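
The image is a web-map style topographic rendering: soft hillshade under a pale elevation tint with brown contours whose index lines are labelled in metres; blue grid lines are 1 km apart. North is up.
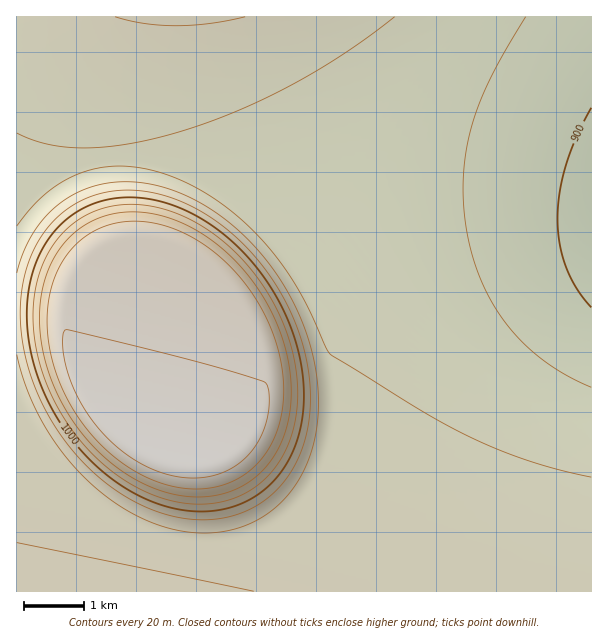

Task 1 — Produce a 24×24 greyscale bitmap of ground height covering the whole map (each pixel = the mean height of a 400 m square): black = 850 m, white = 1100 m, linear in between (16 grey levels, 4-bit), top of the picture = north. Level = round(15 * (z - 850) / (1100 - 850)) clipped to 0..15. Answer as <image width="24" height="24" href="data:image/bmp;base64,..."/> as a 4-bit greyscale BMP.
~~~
<image width="24" height="24" href="data:image/bmp;base64,Qk2WAQAAAAAAAHYAAAAoAAAAGAAAABgAAAABAAQAAAAAACABAAATCwAAEwsAABAAAAAAAAAAAAAAABEREQAiIiIAMzMzAERERABVVVUAZmZmAHd3dwCIiIgAmZmZAKqqqgC7u7sAzMzMAN3d3QDu7u4A////AHd3d3d3d2ZmZmZmZnd3d3ZmZmZmZmZmZnd2Znd3ZmZmZmZmZmZmeJqYdmZmZmZmZmZnrN3bl2ZmZmZmZWZ63u7uyWZmZmZVVWet7u7u2nZmZlVVVWne7u7u63ZmVVVVVXvu7u7u63ZVVVVVRIzu7u7u63VVVVVURJ3u7u7u2mVVVVVERJ3u7u7uyFVVVVREQ53u7u7tplVVVUREM4ze7t3bdVVVVUREM3rN3d24VVVVVERDM2iszLp2VVVVVERDM1Z4mYZVVVVVVERDM1VWZlVVVVVVVERDM1VVVVVVVVVVVEREM1VWZVVVVVVVVEREM2ZmZmZlVVVVVUREM2ZmZmZmZVVVVUREQ2ZmZmZmZmVVVVRERGZmZ3dmZmZlVVRERA=="/>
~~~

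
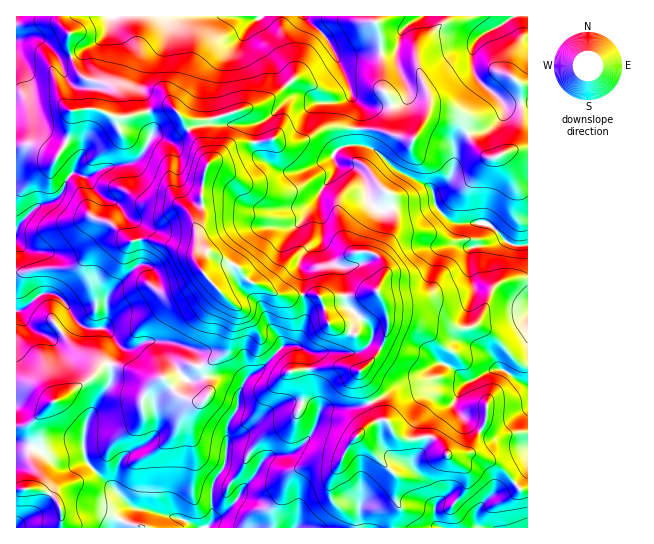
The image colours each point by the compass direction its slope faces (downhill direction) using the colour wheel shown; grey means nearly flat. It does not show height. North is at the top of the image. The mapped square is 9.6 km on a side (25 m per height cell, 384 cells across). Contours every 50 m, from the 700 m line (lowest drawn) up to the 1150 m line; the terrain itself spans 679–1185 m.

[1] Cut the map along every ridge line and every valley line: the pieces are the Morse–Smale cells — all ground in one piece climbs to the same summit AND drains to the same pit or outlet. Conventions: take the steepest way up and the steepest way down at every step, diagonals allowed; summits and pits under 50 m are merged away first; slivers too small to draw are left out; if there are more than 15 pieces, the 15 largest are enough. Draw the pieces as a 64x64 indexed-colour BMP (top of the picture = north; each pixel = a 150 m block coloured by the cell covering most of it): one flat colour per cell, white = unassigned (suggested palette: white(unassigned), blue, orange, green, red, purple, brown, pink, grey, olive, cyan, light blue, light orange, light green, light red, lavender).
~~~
<image width="64" height="64" href="data:image/bmp;base64,Qk12CAAAAAAAAHYAAAAoAAAAQAAAAEAAAAABAAQAAAAAAAAIAAATCwAAEwsAABAAAAAAAAAA////ALR3HwAOf/8ALKAsACgn1gC9Z5QAS1aMAMJ34wB/f38AIr28AM++FwDox64AeLv/AIrfmACWmP8A1bDFAO7u7iIiIiIiIiIiImZmZmZmZmZmZmZmaIiIiIiIzMzM7u7uIiIiIiIiIiIiImZmZmZmZmZmZmZoiIiIiIjMzMzu7u4iIiIiIiIiIiIiJmZmZmZmZmZmZmaIiIiIiMzMzO7u4iIiIiIiIiIiIiIiZmZmZmZmZmZmZoiIiIiIjMzM7u4iIiIiIiIiIiIiIiJmZmZmZmZmZmZmiIiIiIiIjMwiIiIiIiIiIiIiIiIiIiZmZmZmZmZmZmaIiIiIiIiI/yIiIiIiIiIiIiIiIiIiImZmZmZmZmZmaIiIiIiIiIjfIiIiIiIiIiIiIiIiIiIiZmZmZmZmZmZoiIiIiIiIjd0iIiIiIiIiIiIiIiIiIiImZmZmZmZmZoiIiIiIiI3d3SIiIiIiIiIiIiIiIiIiIiIiJmZmZmZoiIiIiLu93d3dIiIiIiIiIiIiIiIiIiIiIiIiZmZmZoiIiIiLu7vd3d0iIiIiIiIiIiIiIiIiIiIiIiImZmZoiIi7u7u7u7fd3SIiIiIiIiIiIiIiIiIiIiIiIiZmZmaIi7u7u7u7d3e7MyIiIiIiIiIiIiIiIiIiIiIiImZmZmu7u7u7u3d3d7szMiIiIiIiIiIiIiIiIiIiIiIiZmZma7u7u7u3d3d3ezMzIiIiIiIiIiIiIiIiIiIiIiIiIiK7u7u7u7d3d3d3MzMzIiIiIiIiIiIiIiIiIiIiIiIiIne7u7u7t3d3d3czMzMyIiIiIiIiIiIiIiIiIiIiIiIid3e7u7u7d3d3dzMzMzMyIiIiIiIiIiIiIiIiIiIiIid3d3d7u7t3d3d3MzMzMzMiIiMzMzIiIiIiIiIiIiIiJ3d3d3e7t3d3d3czMzMzMzMzMzMzMzMiIiIiIiIiIiIid3d3d3d3d3d3cTMzMzMzMzMzMzMzMzIiIiIiIiIiIiInd3d3d3d3d3cRMzMzMzMzMzMzMzMzMyIiIiIiIiIiIiJ3d3d3d3d3cREzMzMzMzMzMzMzMzMzMiIiIiIiIiIiInd3d3d3d3cRETMzMzMzMzMzMzMzMzMyIiIiIiIiIiIid3d3d3d3cRERMzMzMzMzMzMzMzMzMzIiIiIiIiIiIiInd3d3EREREREzMzMzMzMzMzMzMzMzMiIiIiIiIiIiIiERERERERERETMzMzMzMzMzMzMzMzMyIiIiIiIiIiIiERERERERERERMzMzMzMzMzMzMzMzMzIiIiIiIiIiIiIREREREREREREzMzMzMzMzMzMzMzMzIiIiERERERERERERERERERERETMzMzMzMzMzMzMzMzIiIhERERERERERERERERERERERMzMzMzMzMzMzMzMzIiIhERERERERERERERERERERERGqqjMzMzMzMzMzMzIiIhEREREREREREREREREREREREaqqqqozMzMzMzMzMRERERERERERERERERERERERERERqqqqqqMzMzMzMzMxERERERERERERERERERERERERERGqqqqqqjMzMzMzMzEREREREREREREREREREREREREREaqqqqqqozMzMzMzMRERERERERERERERERERERERERERqqqqqqqqozMzMzMxERERERERERERERERERERERERERGqqqqqqjMzMzMzMzEREREREREREREREREREREREREREaqqqqqjMzMzMzMzMRERERERERERERERERERERERERERqqqqqqMzMzMzMzMxERERERERERERERERERERERERERGqqqqqMzMzMzMzMzEREREREREREREREREREREREREREaqqqqozMzMzMzMzMRERERERERERERERERERERERERERqqqqozMzMzMzMzMxERERERERERERERERERERERERERGqqqozMzMzMzMzMzMREREREREREREREREREREREREREaqqozMzMzMzMzMzMxERERERERERERERERERERERERERqqqjMzMzMzMzMzMzQREREREREREREREREREREREVERGqqZkzMzMzMzMzMzREQREREREREREREREREREREVVVVZmZmTMzMzMzMzMzNERERERERBEREREREREREREVVVVVmZmZkzMzMzMzMzNERERERERERBERERFFVREREVVVVVWZmZmTMzMzMzMzNEREREREREREREREREVVURERVVVVVZmZmZMzMzQzMzM0RERERERERERERERERVVRERVVVVVVmZmZmZmZlEREM0RERERERERERERERERFVVVVVVVVVVWZmZmZmZmUREREREREREREREREREREREVVVVVVVVVVVZmZmZmZmUREREREREREREREREREREREVVVVVVVVVVVVmZmZmZmURERERERERERERERERERERERVVVVVVVVVVVWZmZmZRERERERERERERERERERERERERFVVVVVVVVVVVZmZmZlEREREREREREREREREREREREREVVVVVVVVVVVVmZmZlERERERERERERERERERERERERERVVVVVVVVVVVWZmZmURERERERERERERERERERERERERFVVVVVVVVVVVZmZmZREREREREREREREREREREREREREVVVVVVVVVVVVmZmZlERERERERERERERERERERERERERVVVVVVVVVVVWZmZlERERERERERERERERERERERERERVVVVVVVVVVVVZmZmURERERERERERERERERERERERERFVVVVVVVVVVVV"/>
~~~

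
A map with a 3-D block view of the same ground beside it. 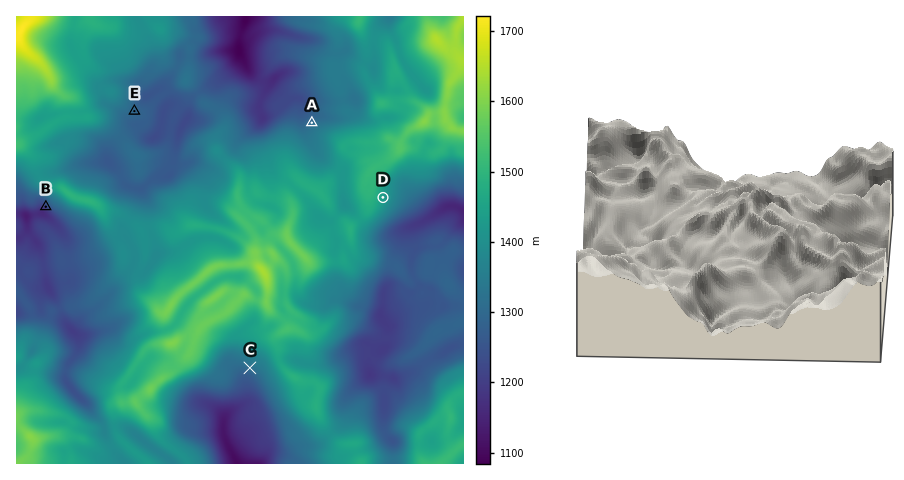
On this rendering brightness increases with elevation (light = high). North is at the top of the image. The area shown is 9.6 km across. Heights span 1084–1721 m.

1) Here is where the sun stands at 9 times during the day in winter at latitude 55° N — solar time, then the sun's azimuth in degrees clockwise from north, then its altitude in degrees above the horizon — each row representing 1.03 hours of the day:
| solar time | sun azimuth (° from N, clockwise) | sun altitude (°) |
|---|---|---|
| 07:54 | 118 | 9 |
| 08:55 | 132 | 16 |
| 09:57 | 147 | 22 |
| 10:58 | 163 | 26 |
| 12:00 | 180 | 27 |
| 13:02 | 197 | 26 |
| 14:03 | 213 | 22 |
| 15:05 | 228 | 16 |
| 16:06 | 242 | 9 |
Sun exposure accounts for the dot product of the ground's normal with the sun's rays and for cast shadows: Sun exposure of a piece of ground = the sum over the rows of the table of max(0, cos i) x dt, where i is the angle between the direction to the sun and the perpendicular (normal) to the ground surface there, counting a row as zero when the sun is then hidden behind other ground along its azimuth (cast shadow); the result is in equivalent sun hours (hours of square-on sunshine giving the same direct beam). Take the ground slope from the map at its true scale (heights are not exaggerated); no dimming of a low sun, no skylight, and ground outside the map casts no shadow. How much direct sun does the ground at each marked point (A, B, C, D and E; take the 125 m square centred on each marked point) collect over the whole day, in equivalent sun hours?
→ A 1.9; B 5.1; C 4.4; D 3.2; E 3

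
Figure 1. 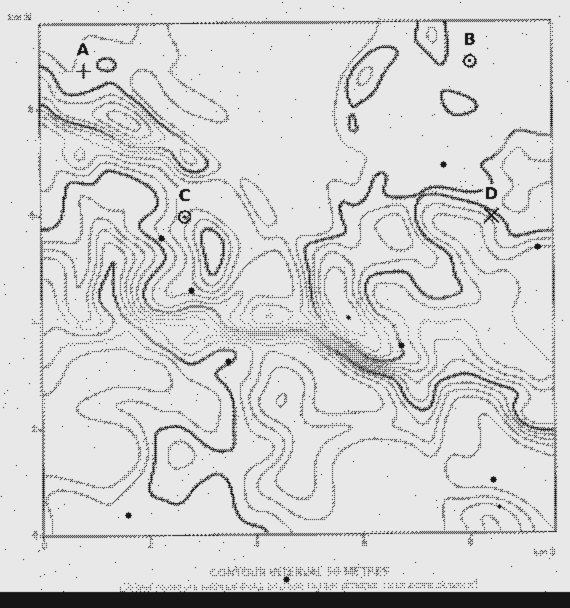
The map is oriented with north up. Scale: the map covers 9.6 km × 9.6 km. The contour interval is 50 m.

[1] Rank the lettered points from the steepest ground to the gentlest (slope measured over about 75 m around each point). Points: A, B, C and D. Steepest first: D C A B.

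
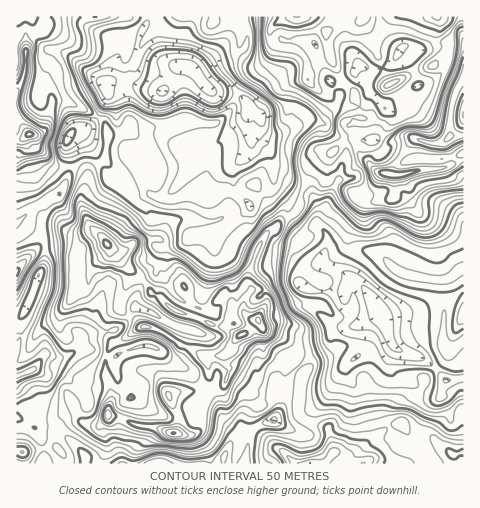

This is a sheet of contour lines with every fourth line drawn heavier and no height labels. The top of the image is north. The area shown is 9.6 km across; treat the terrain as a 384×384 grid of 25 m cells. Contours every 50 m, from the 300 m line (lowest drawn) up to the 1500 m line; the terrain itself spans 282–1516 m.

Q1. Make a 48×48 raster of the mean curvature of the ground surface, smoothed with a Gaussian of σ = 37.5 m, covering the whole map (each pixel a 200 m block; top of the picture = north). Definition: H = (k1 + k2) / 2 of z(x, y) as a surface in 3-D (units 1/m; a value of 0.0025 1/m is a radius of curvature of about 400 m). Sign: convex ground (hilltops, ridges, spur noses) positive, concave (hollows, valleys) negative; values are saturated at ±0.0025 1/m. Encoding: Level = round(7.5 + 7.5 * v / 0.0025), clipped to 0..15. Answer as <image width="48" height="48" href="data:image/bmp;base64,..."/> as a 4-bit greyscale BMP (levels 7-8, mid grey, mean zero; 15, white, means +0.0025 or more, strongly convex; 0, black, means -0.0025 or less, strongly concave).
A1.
<image width="48" height="48" href="data:image/bmp;base64,Qk32BAAAAAAAAHYAAAAoAAAAMAAAADAAAAABAAQAAAAAAIAEAAATCwAAEwsAABAAAAAAAAAAAAAAABEREQAiIiIAMzMzAERERABVVVUAZmZmAHd3dwCIiIgAmZmZAKqqqgC7u7sAzMzMAN3d3QDu7u4A////ALo1i4N6hKhCNoZlLCimjWmLeGzYd4dXqf14ykNpdbyGZ4ioDFac+EVc2ZV2Z3dqyng4o0eLWFV6q9uJR3WthlQ7l3l2Zoerh3VJdonXdpuv/623ZXWYVEVsV3eZeYjHNmZod8qenPymJlbEdFcQOqqdlnh5rqmIN5l3h5Q/x2RBeHfBhlvDO5ZopYmZi5Zoi7mHerM8olVX9lbFx2iqeKhmh2d4ZFUybXmXnXV3qFVd+qhpxVqThshkd1d3iZlyZ5ujqWlpZ3dNqYiF9XeEhrhkdmh2ZlqzWQJTaah8Z5h5ZkPB6GaUhqt1VqqHiK3CRKMceIh8WqmZdUXDi3SFeGy3U4qWiYY5q6tDRXdMJomDRnzc+YLGZ5iXhUaIVCFqpm1jmlU6tCIgT8t2qmJzV4pkqoi2NYibqluDu2Z5rrM5+3QRP+jKiHljiIikWpd6aXbH1TVXAd//UAGLtab7Z8yFZFiFaJh6c1WKtneJh4pQGM/Usp/UyqklqHZmZ4d6ozNqzGZ3vSEG/4REltX4kyN8d6dkdnZ5pmBnn6hWmzeukndth7CddYvJVrU2Z4iJqXJVa8tla2X6SMd7xoyZdSFGV6JYvLqYioMWbHp1OZl1bclmuOuYUSnMd0Wet2VUV8YFfWmFSLw2bLZEVchKZHiHZFnYRWZ4ZfwibWeqqoN4jXRFQo5KdGZHiJuVaIiJho+VfIV6vIdll1Z2c295lIZWmZZVeHZnd1eUaZN/1/knglmHhl31c7mEeVVWdVZ2eGZ0iYvOdamNliVVeUX5omqUiXmXRYqoiHd1yX7IiGU3l4mYVpOv5lMndotySKu5hlWWw193eZZqqqmZp2OIy7RJVplDiK2odHNmdMtWiFanZ4dnmlJ1p/dUaM3KyKiGZYhiFddohVczVnZmmEd0ebWCfNeK2IREZomnQbqVVZZ5Roh3lqqEZsaof7dhZJhniXiogIyiWJWadYiIhrujg6iMAwXL21RnmWaGl3yVqXaKh2iYRXmzdMiJaVf/u///1oVbeJp5hnaKeGaZZkaVddiLU59DlBEAinz8MnhqdVeoZodpeWWUlbu90sZ0W1R4cea1MGVrhnmWZneHimZ2iIyYh4QaiO//6Z/+cFVemZh3h3d4amdWdkeTicqWj/g2+6hugyFPSbqrqprPhlgotmRA6laYJUI39JU4lZ7Ka9l3rMt46EclyIN2aqmiZVVX9lJJqexwV5ZEWqdCjSQ1lUaJZnZyeIdW+IJamIlxV3UyN4VCSCVrp3bKVvQoV3ZW7PRZh5cyeHZlaIZERniamZ+VipSP5jRFrvhJi5MlV4l5eHVXibuYhr9Sh0dXv4ZDbNxIqiN2eplXVVRpmbqGUol41URlNWz2Kb0olVuXaopERER3eGiah6lelUfLN2WbB/8iV6qHeItlZmeGeiWtu5ctZFmYRFNHVnh5mqlld4ioqpmXWFS6RVNcV4iYdXuqeYiqmXUjVnOZl0naeFS+R3eMl5h4rMmEfoaJmFaYeLZnaYe6iTaL3OtkiKt3iHZiOQ=="/>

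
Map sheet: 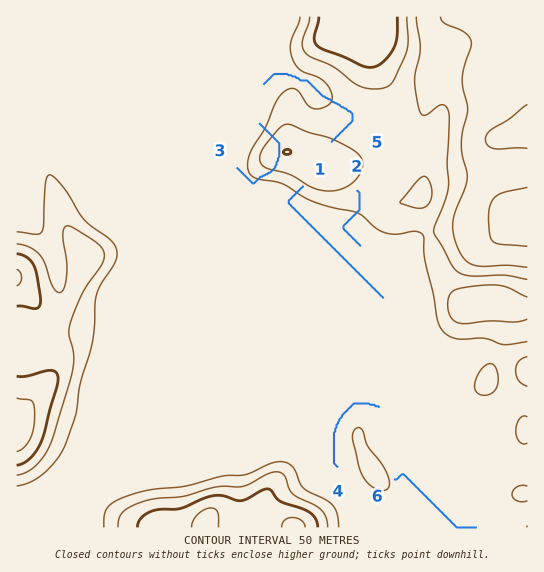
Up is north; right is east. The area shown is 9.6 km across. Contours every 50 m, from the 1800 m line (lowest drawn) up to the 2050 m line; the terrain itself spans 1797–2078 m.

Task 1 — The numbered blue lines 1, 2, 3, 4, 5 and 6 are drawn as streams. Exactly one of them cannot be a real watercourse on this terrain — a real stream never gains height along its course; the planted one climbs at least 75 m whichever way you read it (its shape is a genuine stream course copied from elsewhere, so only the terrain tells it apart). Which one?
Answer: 3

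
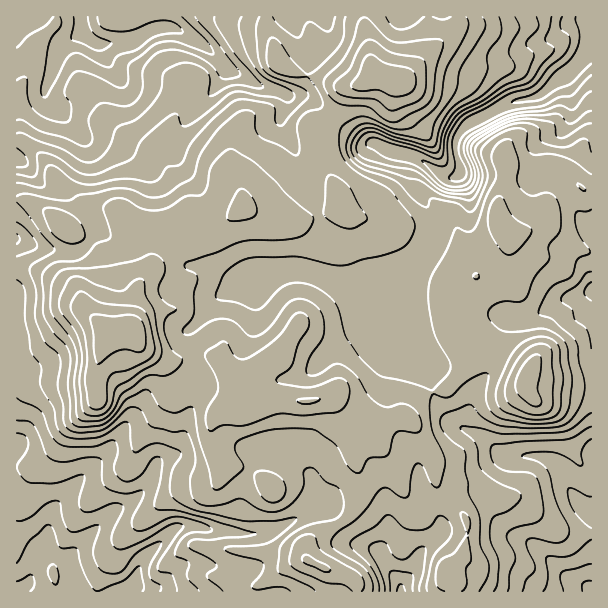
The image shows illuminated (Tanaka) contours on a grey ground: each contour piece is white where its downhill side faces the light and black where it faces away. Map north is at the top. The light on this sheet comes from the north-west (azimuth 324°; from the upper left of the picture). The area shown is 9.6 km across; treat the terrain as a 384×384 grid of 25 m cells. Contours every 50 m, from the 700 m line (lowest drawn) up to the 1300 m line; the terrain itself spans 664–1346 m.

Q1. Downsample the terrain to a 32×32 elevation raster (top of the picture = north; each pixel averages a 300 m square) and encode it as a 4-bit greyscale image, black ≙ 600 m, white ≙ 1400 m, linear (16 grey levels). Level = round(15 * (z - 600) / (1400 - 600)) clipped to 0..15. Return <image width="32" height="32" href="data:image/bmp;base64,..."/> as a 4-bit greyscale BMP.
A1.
<image width="32" height="32" href="data:image/bmp;base64,Qk12AgAAAAAAAHYAAAAoAAAAIAAAACAAAAABAAQAAAAAAAACAAATCwAAEwsAABAAAAAAAAAAAAAAABEREQAiIiIAMzMzAERERABVVVUAZmZmAHd3dwCIiIgAmZmZAKqqqgC7u7sAzMzMAN3d3QDu7u4A////ACIyMyNFZ3iImalleJh1VDIiM0Q0Vmd3iqqYZmiYdlQzMjNFRFZ3eIqph2d3iHZURDM0RWVVZnd4mYh3d4hmVVRERVRWZ4iIiIiYiIiIdmVDREVWZniZmamImYiIh3dlRFVVVnZ4mpmZiZmZiIdmZURVZmZ3eJqZmZmpmZmHZVVVVnh3iIiqmZmZqqmYdmZmZWaKqYmZq7qqqqqqmHeImYZ3i8uZqqu7u7uqmZiImruXeJvcqqqru6qrqZmIiJu7mHib3Mu6q7u6mZmIiJmau5d4m93cuqqqupmYiIiZmaqXeaze7KmqqaqpiIiJmZiZh4m93dyqmZmaqYiIiZmIh3aJvMzLqpiImZiIiImZmYd2ibu7u6mYiIiIiIiJmZmYh4mZqqqqmZiIiZiIiJmZmId4mZqqqqqZmZmZmYiZmpmHiamaqqqqqqqZmZmIiKqZh5mZmpmaqqqpmZmYiHeZmYiIiIiIiZqqmZmZh3VGiYiIZ3Znd4iaqZmZl2ZUNYmIiGZlVmd4mZmYmXVEVTaJh3dVRFZnd4mYiJmGeIY0aHZWRERVVmZ4mHiZmaqXUzRVRUM0REVmZnd3iaq7qXZDIjRDNENFZmVWeJq8zLmHZUIiMzMzRVVUZ5iJq7uph2ZUIjMiIiNERWiIiJqpqZh2VDIzMiMzNFZ4h3eamJmYdlQy"/>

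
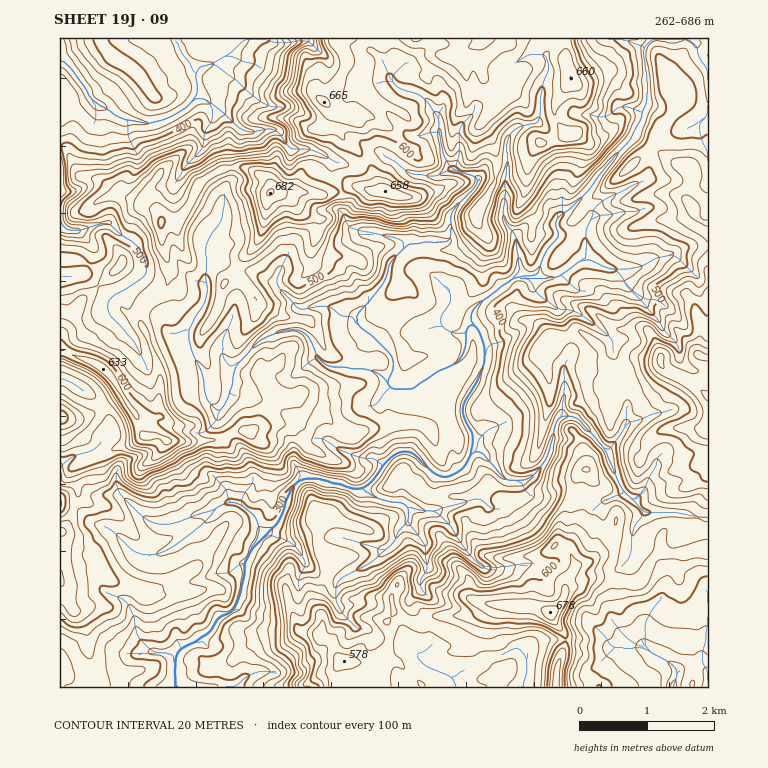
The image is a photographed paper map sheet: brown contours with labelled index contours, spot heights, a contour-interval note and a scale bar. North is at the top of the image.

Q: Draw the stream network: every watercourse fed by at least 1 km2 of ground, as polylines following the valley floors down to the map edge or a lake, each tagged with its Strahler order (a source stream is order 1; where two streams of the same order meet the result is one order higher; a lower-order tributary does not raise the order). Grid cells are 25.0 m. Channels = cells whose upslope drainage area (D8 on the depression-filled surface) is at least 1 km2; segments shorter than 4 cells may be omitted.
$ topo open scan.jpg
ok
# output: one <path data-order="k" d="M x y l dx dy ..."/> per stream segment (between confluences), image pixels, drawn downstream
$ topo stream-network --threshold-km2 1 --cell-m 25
<path data-order="1" d="M233 687l-56 0"/><path data-order="1" d="M452 678l2 2 0 3 2 2 0 2"/><path data-order="1" d="M527 668l0 7-2 1 0 4-2 1 0 6-1 0"/><path data-order="3" d="M175 663l0 24 2 0"/><path data-order="1" d="M155 653l12 0 2 1 5 0 0 7 1 2"/><path data-order="1" d="M643 648l2 1 5 2 4 3 11 5 12 11 0 6-1 2-2 9"/><path data-order="1" d="M346 575l22-10 3-4 2 0 22-20 0-2 2-1 0-5 12-12"/><path data-order="1" d="M481 567l-13-14 0-2-5-5 0-1-4-4 0-2-3-3-4-8-15-16-1 0-2-1-14 0-1-2-5 0-2-2-3 0"/><path data-order="1" d="M143 555l14 0 1-2 4 0 8-5 2 0 10-9 2 0 5-5 1 0 7-6 2 0 13-14 0-2 4-3"/><path data-order="3" d="M251 550l-1 1 0 4-2 1 0 2-3 3 0 16-2 1 0 5-2 2 0 7-1 2 0 3-2 2 0 3-2 2-2 5-5 5-8 2-5 5-4 8-6 7-4 0-6 7-4 0-5 3-5 2-5 5 0 3-2 2 0 5"/><path data-order="1" d="M420 538l-10-12-1-5"/><path data-order="1" d="M148 521l2 0 2 2 3 0 2 1 15 0 2-1 5 0 5-4 3 0 5-3 4 0 1-2 4 0 1-2 5 0 2-1 3 0 2-2 2 0"/><path data-order="2" d="M409 521l0-14"/><path data-order="2" d="M216 509l7-5 3 0 2-2 8 0 2 2 5 2 13 12 2 8 2 2 0 3-2 2 0 5-2 1 0 2-5 5 0 4"/><path data-order="1" d="M642 509l-7-7 0-1-2 0-12-12-1-5-4-5 0-4-3-5 0-3-5-9 0-3-3-5 0-2"/><path data-order="2" d="M409 507l-7-5-12 0-2-1-5 0-2-2-3 0-2-2-5-1-8-7"/><path data-order="3" d="M363 489l-12 0-2-2-3 0-5-3-9 0-5-4-5 0-1-1-17 0-2 1-3 0-5 5 0 2-5 7 0 3-4 4 0 6-2 2 0 3-1 2-4 9-6 6-2 0 0 2-19 19"/><path data-order="3" d="M471 455l-2 2-3 8-7 7-8 3-2 2-8 0-2-2-5-1-20-21-2 0-2-1-10 0-2 1-5 2-10 10-2 2-1 5-5 5 0 2-12 10"/><path data-order="2" d="M605 448l-27-30-4 0-2-2-11 0-4 3 0 2-1 2 0 3-2 2 0 8-2 2 0 3-2 2 0 5-1 2 0 3-2 2 0 3-8 11 0 1-7 7-5 2-2 1-18 0-11-10 0-1-10-11 0-1-5-5-7 0"/><path data-order="1" d="M478 441l0 6-4 5"/><path data-order="1" d="M625 426l-2 5-8 10 0 2-5 5 0 2-5-2"/><path data-order="2" d="M388 382l0 4 4 3 22 0 6-7 5-1 4-4 1 0 6-5 1 0 5-3 4 0 5-4 5-1 5-5 0-2 3-5 0-3 2-2 0-15"/><path data-order="2" d="M466 332l0-2 3-5 5 0"/><path data-order="2" d="M358 325l5 5 2 0 3 3 2 0 22 22 0 2 1 2 0 11-5 9 0 3"/><path data-order="3" d="M474 325l4 3 0 2 3 5 0 3 2 2 0 3 2 2 0 19-2 1 0 4-4 5 0 3-1 2-2 5-3 3-2 5-7 9 0 3-1 2 0 8 1 2 0 3 9 14 0 14-2 1 0 7"/><path data-order="1" d="M441 321l0 4 1 2 4 3 1 0 5 3 12 0 2-1"/><path data-order="1" d="M111 318l0-2-3-5 0-10 6-7 12-5 14-10 1 0 6-5 0-10-2-2 0-3-4-5-1-5-9-9-5-1-3-4-2 0-12-12-10 0-1 2-9 2-2 2-3 0-2 1-15 0-5-5 0-2-2-1 0-56"/><path data-order="1" d="M534 289l0-5-6-5-1 0-2-1"/><path data-order="1" d="M277 284l1 2 0 2 16 15 0 2 6 5 5 0 2-2 7 0 2-2 13 0 2 2 1 0 9 8 12 0 1 2 0 3 4 4"/><path data-order="1" d="M625 283l-2-5-8-9"/><path data-order="2" d="M513 278l-6 6-4 0-8 9-2 0-5 5-2 0-3 3-2 0-8 9 0 1-2 2 0 8 3 4"/><path data-order="2" d="M520 278l-7 0"/><path data-order="2" d="M525 278l-5 0"/><path data-order="2" d="M615 269l-5 0-2-2-3 0-16-8-1 0-2 2-5 0"/><path data-order="1" d="M645 264l-5 3-7 0-1 2-17 0"/><path data-order="2" d="M581 261l-2 0-7 6-1 0-5 5-2 0-7 6-32 0"/><path data-order="2" d="M403 249l-13 13 0 2-2 2 0 6-1 2 0 4-4 5 0 1-12 14 0 2-13 13 0 2-2 1 0 5 2 2 0 2"/><path data-order="1" d="M206 245l0 38 1 1 0 10-1 2 0 5-2 2-2 5-5 5 0 2-3 3 0 3-2 2 0 2-3 3 0 14 1 1 0 6 2 1 0 4 10 18 0 5 2 2 0 12 2 1 0 6 1 1 0 2 11 10 3 0 0-2 3-3 0-2 5-8 0-5 4-5 0-10 1-2 0-5 2-2 0-2 24-25 1 0 9-5 3 0 5-3 4 0 1-2 17 0 4 3 1 0 7 9 0 3 4 5 0 5 10 10 3 0 2 2 17 0 1 2 17 0 2 1 5 0 2 2 5 2 8 8"/><path data-order="1" d="M378 234l2 1 15 2 5 3 3 0 0 9"/><path data-order="1" d="M591 220l-5 9 0 30-3 0-2 2"/><path data-order="2" d="M456 171l3 0 2 2 3 0 2 1 5 0 5 4 2 0 0 5-2 2 0 1-22 22 0 2-3 3 0 26-4 3-25 0-2 2-11 0-6 5"/><path data-order="1" d="M290 149l-1-2 0-1-6-5-1-5-5-5-2 0-2-2-8 0-2 2-7 0-1 1-7 0-2-1-3 0-2-2-1 0-19-19-2 0-12-10-1 0-2-2-8 0-4 4"/><path data-order="2" d="M192 102l-12 10-5 2-3 3-3 0-2 2-2 0-2 1-11 2-2 2-5 0-2-2-7 0-1-2-9 0-1-1-4 0-5-4-2 0-6-6-2 0-2-2-3 0-5-5-2 0-5-5 0-2-2-2 0-3-10-12 0-2-3-3 0-2-10-10-4 0"/><path data-order="1" d="M540 95l0 22-1 2 0 3-2 2-9 0-1 1-5 0-2 2-5 2-5 5 0 2-2 1 0 4-1 1 0 34-2 2 0 27-2 2 0 10 2 1 0 4 2 1 0 2 8 9 0 1 2 2 0 15 1 2 0 12 2 1 0 4-7 7"/><path data-order="1" d="M392 81l6 7 2 0 2 2 3 0 2 2 5 0 2 1 3 0 2 2 1 0 10 10 2 5 5 5 0 2 2 2 0 15 2 2 0 8 1 2 0 6 2 2 0 4 3 3 2 5 7 5"/><path data-order="1" d="M706 68l0-2-5-5 0-1-4-6 0-8-1-2-2 0-5-5-37 0-9 9 0 10 2 2 0 10 2 1 0 32-5 9 0 7-5 6-2 6-3 5 0 3-19 19 0 1-8 9 0 1-7 7 0 2-4 3 0 2-3 3 0 2-24 24-5 1-6 7 0 9 3 3 0 5-12 12-2 5-3 5 0 3-2 2 0 3-1 2 0 5-4 0-1 2-12 0-2 2"/><path data-order="1" d="M226 56l-5 2-3 3-2 0-5 4-4 0-1 1-7 0 0 4-3 3 0 7 1 1 0 14-5 5 0 2"/>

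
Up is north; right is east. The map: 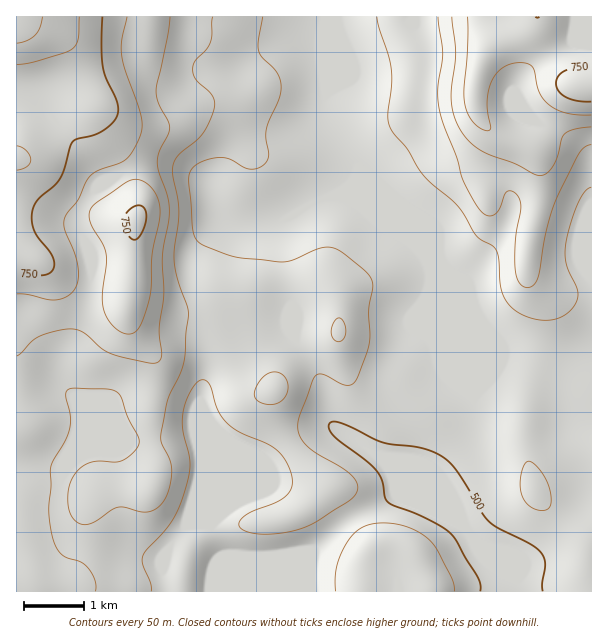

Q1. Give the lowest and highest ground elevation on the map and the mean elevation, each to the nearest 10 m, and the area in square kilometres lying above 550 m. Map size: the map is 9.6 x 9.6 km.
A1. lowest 490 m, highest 860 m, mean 590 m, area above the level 53.8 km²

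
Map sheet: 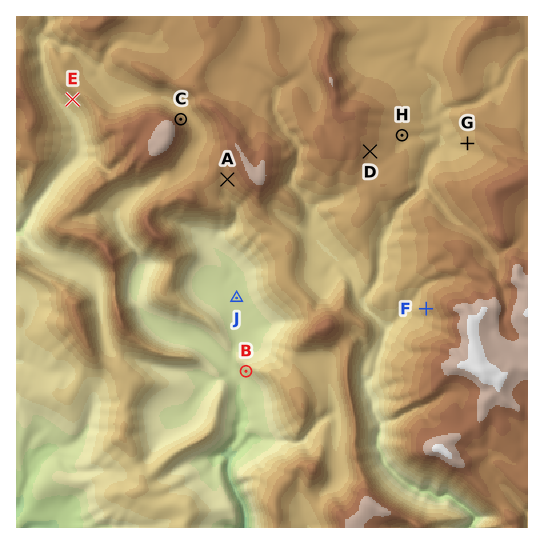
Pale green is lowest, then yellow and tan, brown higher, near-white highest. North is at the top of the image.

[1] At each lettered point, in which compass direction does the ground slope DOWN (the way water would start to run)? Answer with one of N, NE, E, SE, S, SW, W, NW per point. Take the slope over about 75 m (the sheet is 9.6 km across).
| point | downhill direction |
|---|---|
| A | SW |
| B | SW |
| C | NE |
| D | E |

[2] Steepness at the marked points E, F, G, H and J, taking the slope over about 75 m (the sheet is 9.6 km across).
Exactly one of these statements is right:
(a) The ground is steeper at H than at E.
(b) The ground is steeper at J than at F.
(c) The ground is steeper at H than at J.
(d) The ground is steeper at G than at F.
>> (c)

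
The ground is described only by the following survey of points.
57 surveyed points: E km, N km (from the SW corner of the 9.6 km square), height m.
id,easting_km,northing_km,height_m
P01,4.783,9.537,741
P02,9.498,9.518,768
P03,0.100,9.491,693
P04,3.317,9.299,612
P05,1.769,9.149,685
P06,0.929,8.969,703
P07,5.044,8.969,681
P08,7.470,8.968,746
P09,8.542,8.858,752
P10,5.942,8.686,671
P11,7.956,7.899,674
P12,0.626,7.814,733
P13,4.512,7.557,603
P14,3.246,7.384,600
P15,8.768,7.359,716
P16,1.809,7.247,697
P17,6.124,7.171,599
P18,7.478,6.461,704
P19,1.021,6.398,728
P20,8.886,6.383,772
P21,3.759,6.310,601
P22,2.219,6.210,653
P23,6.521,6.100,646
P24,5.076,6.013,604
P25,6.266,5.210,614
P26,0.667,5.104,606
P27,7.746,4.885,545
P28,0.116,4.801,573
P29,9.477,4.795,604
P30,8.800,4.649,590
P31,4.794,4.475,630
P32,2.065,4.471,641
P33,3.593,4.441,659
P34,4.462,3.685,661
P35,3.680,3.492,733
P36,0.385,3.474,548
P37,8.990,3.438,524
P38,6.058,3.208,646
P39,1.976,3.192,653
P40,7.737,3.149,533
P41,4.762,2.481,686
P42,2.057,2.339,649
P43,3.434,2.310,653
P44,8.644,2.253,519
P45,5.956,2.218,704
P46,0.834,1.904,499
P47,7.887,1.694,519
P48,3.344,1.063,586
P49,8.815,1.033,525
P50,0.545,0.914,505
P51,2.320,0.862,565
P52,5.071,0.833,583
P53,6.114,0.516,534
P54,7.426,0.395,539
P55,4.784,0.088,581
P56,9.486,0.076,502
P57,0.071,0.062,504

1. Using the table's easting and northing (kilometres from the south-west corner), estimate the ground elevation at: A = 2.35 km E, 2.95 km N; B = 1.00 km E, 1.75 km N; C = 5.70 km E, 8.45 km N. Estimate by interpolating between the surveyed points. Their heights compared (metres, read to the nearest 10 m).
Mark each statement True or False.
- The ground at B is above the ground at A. False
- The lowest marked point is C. False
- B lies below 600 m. True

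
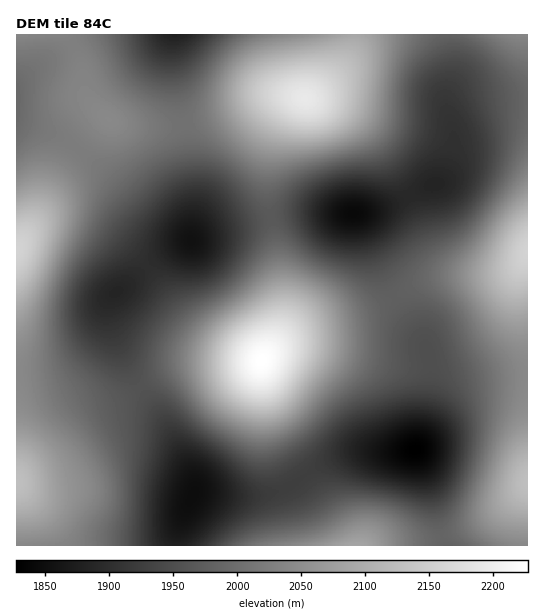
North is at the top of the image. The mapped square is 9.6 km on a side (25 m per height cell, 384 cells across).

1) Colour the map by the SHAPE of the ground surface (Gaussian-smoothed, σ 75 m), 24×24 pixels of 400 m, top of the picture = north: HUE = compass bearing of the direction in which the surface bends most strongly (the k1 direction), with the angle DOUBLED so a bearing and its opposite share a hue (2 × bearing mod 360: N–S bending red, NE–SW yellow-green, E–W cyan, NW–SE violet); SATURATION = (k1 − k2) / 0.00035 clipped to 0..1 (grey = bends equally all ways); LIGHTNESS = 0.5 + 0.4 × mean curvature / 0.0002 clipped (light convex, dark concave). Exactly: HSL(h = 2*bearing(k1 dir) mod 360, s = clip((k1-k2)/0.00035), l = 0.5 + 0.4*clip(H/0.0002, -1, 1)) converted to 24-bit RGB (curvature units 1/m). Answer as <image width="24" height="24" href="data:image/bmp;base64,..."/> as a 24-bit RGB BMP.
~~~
<image width="24" height="24" href="data:image/bmp;base64,Qk32BgAAAAAAADYAAAAoAAAAGAAAABgAAAABABgAAAAAAMAGAAATCwAAEwsAAAAAAAAAAAAAmqRZTL5cNcY3hac0u8AwgbBFJ2RjDDA7H2RZOJxHgMRDn7lKf4xWcVdXmkp93ImY7sHLyJXiaVryZSX/qA7/12XdubuLq65dmcuietLCaXCro413lcZ8dK9xOUxsFjRGHllKOHQohZ0VkKMMaHsdTVgsRnY+hMqA1NLjzrjpfVXyUADTmQDx95Xt6q7OxpOl0ufUZ6DEYky4rLG/s8Swom6HW0FwJ0JgKURPT0EomH8Kl7gAQ4EVMHIpGcIjCP8SW8w6p3ZTkyyKPQNeZBGP1nmv76rJ7dTc6eTTfFmzVmKlmbuXt3iLxj96kFaOMythLhQuRx4azawTxf8QK50QE40fH9sLRa8OTmMMTlALKRsRIA4lPyxLpYZd0aiP8uvZ3safqVq4en2no6KCp0V/wVx8r1afXAlmRAg1bUgv0N8x9P86aLsQCY0CJ5YEUV8VXFMPT1cNHSESFR0eI0ArYqI/qNRv4PCp18lLjWtdlYFql1JVjkZttHNnoSuDTABTrQ6UrnlqyMpi8+xuqOBlKcdOK3o6R04ye3A4fHIyKSsfECMdE2QyHLcpeeI/0PRW0dNIfYZYhHRcjFtnhmGUtV+AlBCHRQBorEPQ06LDz6yo6vHNxOm6Zbe2QFOHQU+EZ2yal2GqQDipHoHAE9TSKMmHa8hJ1ORPw81uaJRzaYibc4SvXVC7zCnVvwLTOAjBWFjX0ave7N/o7e/c4+TNeGqlQFaeMn7CTIPQaW/ZYHLqRnvtNXbPUpOYd6hZx9RnutlaTrdhQ7qxWnWlZTeNhCSemivbNDPrRlzprqXd5+Lp7eLe8dflsYfXX3/YO4/gMIDVUHq/VmWzVkGgckKIfWFZh6dJtdhKqOhWPddJLJuJQTpzYzB7STqQVW64RnXUNWzsorrm4eLq8Nvh88/g2qzfg3/MRljDPUKdXFR6YlZnUjxpdj6Eo1poubVYsNpJrfZZQeAnIGNYIS9QPD6CSl2bXJKePrq4FsPkaMXWy66866ev8Le73q3CuIXEbEO7ZS6jk0WXelRzRDpbVDxdnl1Rza9myuNm2/hydNIoHD80ESgmJUw3Pl9JTp1RNtSDGbWmPH91mHRR4J9r6tGw2rnHy4/cmzjifhTLuDjMuUm+cC+XVz6EjnKcyruU6eKV9um+ur9uLjlUHTQ9IU82IXhAHepDI95zKFhlMztDentC2+NU3fSFpr6HsmS9yBfomxDWsknPqFvRaTnrXVj0k4zm3LLZ8NPH+d7S15CTRTOPJ0ONN4ehKcOHEe4qJ2wuGBYdMjclWYIswvYu1v9hbb83R0ZvfyykkiDStVrNnXi/U3rVP2Hrj1bm5ZPV9tbV+tHS9bPLh0rLLEqpS3GUT55PZ6ExLzQjFhcdOFMtUo4jov8Qy/9Ob6giIDgjJC83Vy5PmkZNr6J8X6ytKEyTWi2n0JK88tzZ8sK++cbX53bocy29dE+IlZBij45XNzhWIjhXSHBvf6BItf8r0/8lg3kOJyYMIiYNJCkKToIJX9UaSI9GJT1WKkJvsamH48yv48Vx5JiG51is2R3fsVC4pIKNmmh5WENtKkFUPFhXpKdI8PxB/9sEgUQOOScTHSATKFMYJ9AAGrgDOFkjGjMfFD8wYpo35dlU3d9YzZNPxDBVuSyCsld5q211rlOMkkicPTl8OUpplqJU69FV7G8Ypjcbc1U2NFtKJrlPLvM0K5VNOF9TNG5YFlZLJ34qu+I8zM9IuHI5mjM+pDxar3drooGNiGq3gVzOWyveVC2/pnmU0ZJz4j5S1EpWq5Z3QbynOOuTUOaHLJ6zLHivQnKnLEVzN4NPhNg6rZdKqWRCjFVdnHmeqLy6lKXGaW/NZ07SbxfamCPMt3OXwH2M1Hy84sXe2ODsn87vju/vb+ThHnrUKE+iSjh6TjxtUJxhcL9NjXhvo3+Ehouce7uikcqxg57CX1nMYivabATYqCbo0KHTtKzWt7ro3ePu3ODvqq3enMrFY7exKjuENyVtUDJ2UluQbaqAcplmUZlafJeHppmLhsF1V8hhTrOePFu2SBrGTwLXflTl1NLq09vxw9Hx4N7t4bHa1YCvy6SFi3xaLCQ+JiVBO1NrWnV/l45ZhJZLOaU8Q39MlrBprs+KcsJoPJ1jKWJyIB1yMCKcY4fBuNXItM/QmKPEy57F5nbD6oa45aGmx0ujXiV9NkJmNVtcTVJAl4dDlcJKd5NONYQ4NdYrldBhubtYY49BHVBLEi1FLFh8V7CXkceDoLaJg5SPpHOe1VWw7IGi7Zad21LIgCniXTLbYSemaElyebBUl8Ri"/>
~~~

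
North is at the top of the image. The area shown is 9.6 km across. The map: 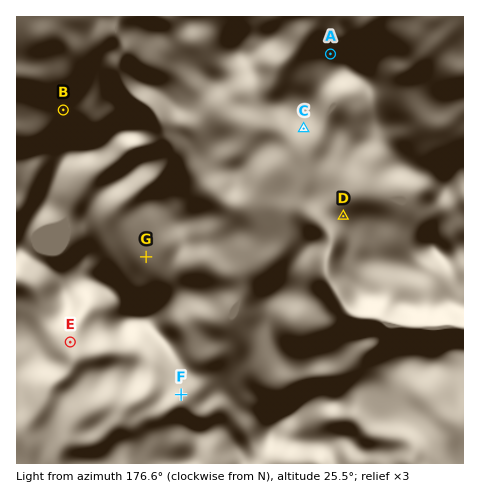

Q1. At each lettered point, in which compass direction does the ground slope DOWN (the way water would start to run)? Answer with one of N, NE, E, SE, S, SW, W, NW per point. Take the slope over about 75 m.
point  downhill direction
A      NW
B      NW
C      S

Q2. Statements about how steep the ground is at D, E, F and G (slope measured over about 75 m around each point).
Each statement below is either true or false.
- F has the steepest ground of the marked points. true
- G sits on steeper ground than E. false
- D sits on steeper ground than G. true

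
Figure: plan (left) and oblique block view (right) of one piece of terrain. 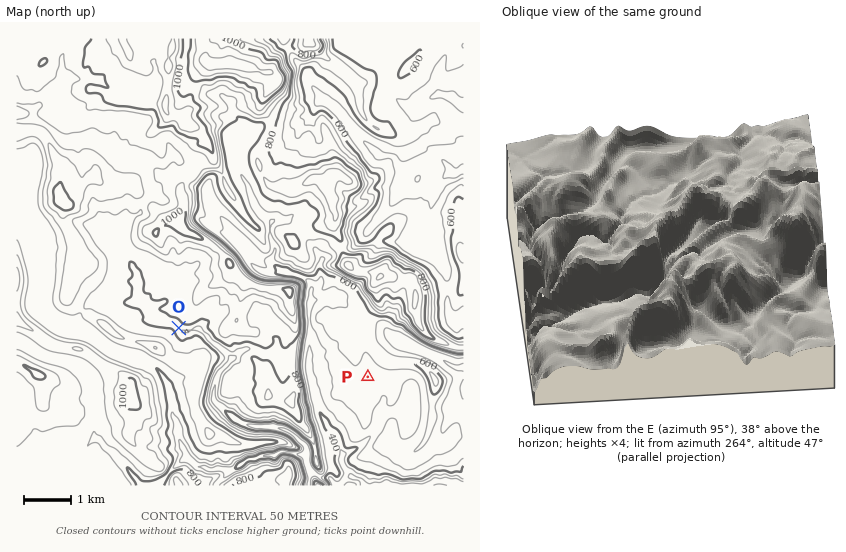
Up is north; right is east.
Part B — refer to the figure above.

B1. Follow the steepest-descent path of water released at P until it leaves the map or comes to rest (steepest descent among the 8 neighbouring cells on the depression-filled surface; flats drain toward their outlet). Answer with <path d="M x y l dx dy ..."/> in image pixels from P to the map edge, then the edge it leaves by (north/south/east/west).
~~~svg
<path d="M368 377l13 13 0 2 2 4-1 18-3 4-1 6-7 11-11 12-14 7-3 0-1 2 0 7 2 5 6 7 5 3 6 2 6 5"/>
exit: south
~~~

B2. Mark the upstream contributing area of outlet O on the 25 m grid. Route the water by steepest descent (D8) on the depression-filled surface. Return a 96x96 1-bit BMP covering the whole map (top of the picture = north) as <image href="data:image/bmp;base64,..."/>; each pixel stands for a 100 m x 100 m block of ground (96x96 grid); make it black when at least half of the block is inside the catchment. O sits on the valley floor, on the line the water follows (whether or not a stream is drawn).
<image width="96" height="96" href="data:image/bmp;base64,Qk2+BAAAAAAAAD4AAAAoAAAAYAAAAGAAAAABAAEAAAAAAIAEAAATCwAAEwsAAAIAAAAAAAAA////AAAAAAAAAAAAAAAAAAAAAAAAAAAAAAAAAAAAAAAAAAAAAAAAAAAAAAAAAAAAAAAAAAAAAAAAAAAAAAAAAAAAAAAAAAAAAAAAAAAAAAAAAAAAAAAAAAAAAAAAAAAAAAAAAAAAAAAAAAAAAAAAAAAAAAAAAAAAAAAAAAAAAAAAAAAAAAAAAAAAAAAAAAAAAAAAAAAAAAAAAAAAAAAAAAAAAAAAAAAAAAAAAAAAAAAAAAAAAAAAAAAAAAAAAAAAAAAAAAAAAAAAAAAAAAAAAAAAAAAAAAAAAAAAAAAAAAAAAAAAAAAAAAAAAAAAAAAAAAAAAAAAAAAAAAAAAAAAAAAAAAAAAAAAAAAAAAAAAAAAAAAAAAAAAAAAAAAAAAAAAAAAAAAAAAAAAAAAAAAAAAAAAAAAAAAAAAAAAAAAAAAAAAAAAAAAAAAAAAAAAAAAAAAAAAAAAAAAAAAAAAAAAAAAAAAAAAAAAAAAAAAAAAAAAAAOAAAAAAAAAAAAAAH/AAAAAAAAAAAAAAf/gAAAAAAAAAAAAA//wAAAAAAAAAAAAB//4AAAAAAAAAAAAH//8AAAAAAAAAAAAf//+AAAAAAAAAAAA////AAAAAAAAAAAB////AAAAAAAAAAAD////gAAAAAAAAAAH////gAAAAAAAAAAH////wAAAAAAAAAAH////4AAAAAAAAAAH////+AAAAAAAAAAD/////gAAAAAAAAAD/////gAAAAAAAAAD/////wAAAAAAAAAB/////wAAAAAAAAAB/////gAAAAAAAAAB/////AAAAAAAAAAB////+AAAAAAAAAAB////8AAAAAAAAAAB////4AAAAAAAAAAD////gAAAAAAAAAAD///+AAAAAAAAAAAH///8AAAAAAAAAAAP///4AAAAAAAAAAAP///4AAAAAAAAAAAP///8AAAAAAAAAAAP///8AAAAAAAAAAAP///8AAAAAAAAAAAf///8AAAAAAAAAAAf///4AAAAAAAAAAAf///4AAAAAAAAAAAf///8AAAAAAAAAAAf///8AAAAAAAAAAAf////AAAAAAAAAAAf////gAAAAAAAAAAf////wAAAAAAAAAAf////4AAAAAAAAAA/////8AAAAAAAAAA/////8AAAAAAAAAB/////8AAAAAAAAAB/////4AAAAAAAAAD/////4AAAAAAAAAH/////wAAAAAAAAD//////gAAAAAAAAD/////+AAAAAAAAAD/////8AAAAAAAAAD/////wAAAAAAAAAD/////AAAAAAAAAAD/////AAAAAAAAAAD/////AAAAAAAAAAD/////AAAAAAAAAAD/////AAAAAAAAAAD/////gAAAAAAAAAD/////gAAAAAAAAAD/////gAAAAAAAAAD/////gAAAAAAAAAD/////gAAAAAAAAAD/////gAAAAAAAAAD/////gAAAAAAAAAD/////gAAAAAAAAAD/////gAAAAAAAAAD/////wAAAAAAAAAD/////wAAAAAAAAAA="/>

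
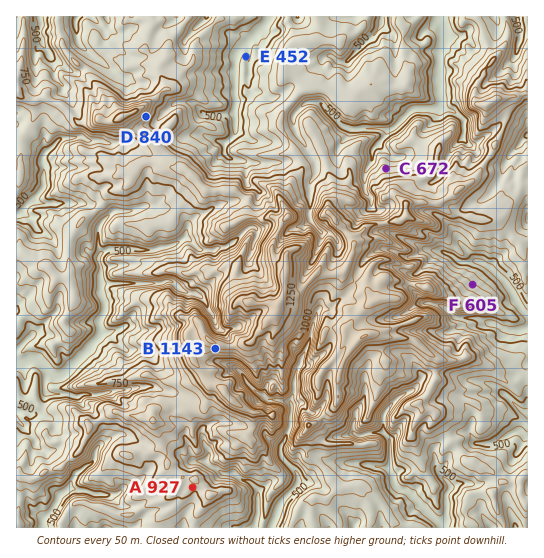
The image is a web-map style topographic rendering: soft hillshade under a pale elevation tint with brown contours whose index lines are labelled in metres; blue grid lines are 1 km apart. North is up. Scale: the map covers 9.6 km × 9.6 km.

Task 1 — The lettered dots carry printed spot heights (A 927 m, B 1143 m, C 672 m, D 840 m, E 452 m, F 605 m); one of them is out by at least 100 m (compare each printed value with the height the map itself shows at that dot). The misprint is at A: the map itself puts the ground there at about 777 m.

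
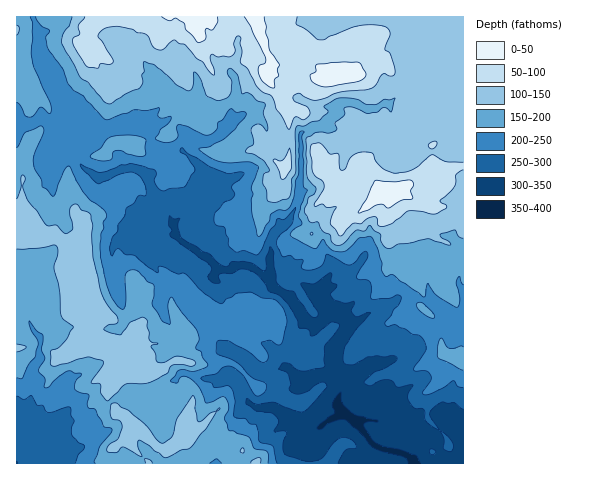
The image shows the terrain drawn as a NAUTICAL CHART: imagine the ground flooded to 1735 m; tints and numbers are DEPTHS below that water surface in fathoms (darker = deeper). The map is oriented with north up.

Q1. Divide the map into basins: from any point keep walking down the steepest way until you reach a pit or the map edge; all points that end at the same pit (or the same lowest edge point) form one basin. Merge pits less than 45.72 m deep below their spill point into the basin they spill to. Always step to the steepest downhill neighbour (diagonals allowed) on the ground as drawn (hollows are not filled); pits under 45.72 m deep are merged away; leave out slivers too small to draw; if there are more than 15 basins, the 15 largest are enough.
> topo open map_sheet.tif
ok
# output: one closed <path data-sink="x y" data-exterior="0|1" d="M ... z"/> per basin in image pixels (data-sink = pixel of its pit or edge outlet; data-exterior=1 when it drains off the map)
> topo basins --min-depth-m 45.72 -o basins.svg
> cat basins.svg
<path data-sink="414 463" data-exterior="1" d="M463 16l-447 1 0 224 43-3 11 12-3 15 1 7 19 4 5 17 8 18-9 0-4 4-2 14-13 19 6 3 7-4 20-1 7 4 1 11-4 10 6 6-8 13 1 9 6 7 2 8 7 2 6 8-3 10 1 5 23 25 314-1z"/><path data-sink="17 463" data-exterior="1" d="M55 236l-39 6 0 221 132 1-21-25-1-5 3-10-6-8-7-2-2-8-6-7-1-9 8-13-6-6 4-10-1-11-7-4-20 1-7 4-6-3 13-19 2-14 4-4 9 0-8-18-5-17-19-4-1-7 3-15-11-12z"/>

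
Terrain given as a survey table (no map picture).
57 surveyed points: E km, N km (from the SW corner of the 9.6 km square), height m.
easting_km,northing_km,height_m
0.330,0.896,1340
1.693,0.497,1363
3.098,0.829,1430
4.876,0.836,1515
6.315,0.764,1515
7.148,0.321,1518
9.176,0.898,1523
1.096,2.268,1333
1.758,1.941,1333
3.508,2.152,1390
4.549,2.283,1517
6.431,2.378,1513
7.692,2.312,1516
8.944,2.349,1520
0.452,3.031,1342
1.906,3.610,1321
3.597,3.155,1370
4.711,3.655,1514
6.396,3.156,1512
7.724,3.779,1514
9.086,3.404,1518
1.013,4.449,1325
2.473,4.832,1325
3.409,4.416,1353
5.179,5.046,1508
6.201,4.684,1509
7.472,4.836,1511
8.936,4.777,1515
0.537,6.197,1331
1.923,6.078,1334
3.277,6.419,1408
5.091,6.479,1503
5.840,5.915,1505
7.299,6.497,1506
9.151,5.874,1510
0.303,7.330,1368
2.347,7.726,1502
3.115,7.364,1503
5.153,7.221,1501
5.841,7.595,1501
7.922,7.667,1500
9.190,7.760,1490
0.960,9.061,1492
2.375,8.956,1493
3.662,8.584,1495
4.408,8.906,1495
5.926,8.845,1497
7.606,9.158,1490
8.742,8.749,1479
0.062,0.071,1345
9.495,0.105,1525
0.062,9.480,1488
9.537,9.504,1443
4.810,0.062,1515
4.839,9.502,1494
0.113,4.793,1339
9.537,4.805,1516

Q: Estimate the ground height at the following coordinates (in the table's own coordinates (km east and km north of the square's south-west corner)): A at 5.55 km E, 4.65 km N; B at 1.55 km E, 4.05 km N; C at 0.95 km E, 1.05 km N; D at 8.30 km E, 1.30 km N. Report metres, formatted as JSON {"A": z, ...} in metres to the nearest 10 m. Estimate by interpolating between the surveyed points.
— {"A": 1510, "B": 1320, "C": 1340, "D": 1520}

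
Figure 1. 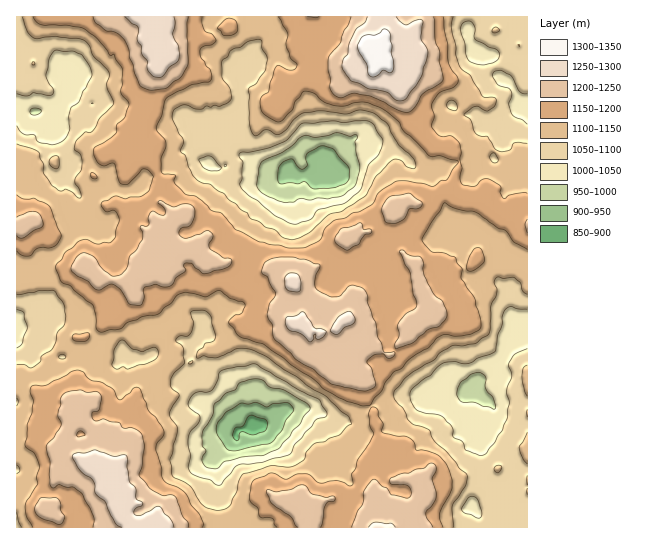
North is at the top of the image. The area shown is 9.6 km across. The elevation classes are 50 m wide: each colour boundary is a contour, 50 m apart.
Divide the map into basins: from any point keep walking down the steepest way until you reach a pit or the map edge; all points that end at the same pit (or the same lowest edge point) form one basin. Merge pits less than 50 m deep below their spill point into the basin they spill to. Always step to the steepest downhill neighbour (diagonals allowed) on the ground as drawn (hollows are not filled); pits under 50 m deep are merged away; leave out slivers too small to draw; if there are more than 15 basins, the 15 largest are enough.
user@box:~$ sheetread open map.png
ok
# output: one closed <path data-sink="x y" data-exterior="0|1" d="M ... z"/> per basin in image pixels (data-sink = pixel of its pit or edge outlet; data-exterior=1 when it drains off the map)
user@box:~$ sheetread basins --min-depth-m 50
<path data-sink="251 426" data-exterior="0" d="M141 140l-8 0-11 9-6 2 5 7 0 12 3 7-7 16 0 8 6 11 14 1 6 8 1 8 11 8-6 9 0 23-16 18-16-7-15 0-2 2 4 25 5 6 3 1-11 13-10 4-7 7 5 8 0 5-4 8 2 8-8 15-2 29-5 7 0 7-8 16 0 8 9 6-4 1-14 14-2 32-4 5 3 7 7 7 0 6 330 1 9-13 16-8 11-10-4-30-4-8-14-11-10 1-13-8-7-31-8-13-1-15-16-17 0-6 26-10 4 0 8 6 5 0 5-8 11-9 2-9 5-4 8-1 10-13-1-8-12-18-3-18-13-14 4-10-3-6-7-7-4-20-7 11-17 11-16 1-8 8-2 11-40 21-10 8-20-14-24-11-14 0-8 7 2-12-5-9-7-6-11 1-7 6-6-2-6-11-2-15-2-2-10 0-12-10 3-20-11-18-2-14z"/><path data-sink="323 162" data-exterior="0" d="M305 16l-143 0-7 26 10 7-4 5-9 25-7 34-8 17 0 4 7 11 7 6 2 14 11 18-3 20 12 10 10 0 2 2 2 15 6 11 6 2 7-6 11-1 11 13 2 11 12-5 19 5 32 21 10-8 40-21 2-11 8-8 16-1 17-11 9-16 7-2 16 1 25-15 11 8-1-6 3-4-1-10 4-10-3-13-7-7-23-6-6-4-3-16-17-30 3-12-2-4-6-2-10-12-18-2-8 5-10 1-6 4-26 3-4-3-4-18-8-9z"/><path data-sink="474 387" data-exterior="0" d="M443 189l-25 15-16-1-9 4 4 23 7 7 3 6-4 10 12 12 4 20 13 22-3 10-7 7-11 3-4 11-11 9-5 8-5 0-8-6-4 0-25 10-1 6 16 17 1 15 8 13 7 31 13 8 10-1 14 11 4 8 4 30-11 10-16 8-6 6-2 7 137 0 1-302-9-2-8-9-22-2-19-13-11 3z"/><path data-sink="35 111" data-exterior="0" d="M134 16l-118 1 0 208 7 2 7-7 5 1 13 10 7 15 6 6 18 11 2 4 9 1 8 13 19-1 16 7 16-18 0-23 6-9-11-8-1-8-6-8-11 0-7-7-2-13 7-16-3-7 0-12-5-7 6-2 11-9 8-1-4-5 0-4 8-17 7-34 9-25 4-5-10-7 4-17-2-2-18-2z"/><path data-sink="482 55" data-exterior="0" d="M527 16l-106 0-12 26 7 7-3 0-9 12 0 12-3 2 2 4-3 8 1 8 16 26 3 16 10 6 16 2 10 9 3 13-4 10 0 22 4 4 6 0 5-6 15-4 11 12 5 8 10 2 8 9 4 1 5 0z"/><path data-sink="17 330" data-exterior="1" d="M33 220l-3 0-7 7-7-1 0 301 42 1 1-7-7-7-3-7 4-5 2-32 14-14 4-1-9-6 0-8 8-16 0-7 5-7 2-29 8-15-2-8 4-8 0-5-5-8 7-7 10-4 11-13-3-1-5-6-4-25-5-4-3-8-5-3-6 0-2-4-18-11-6-6-7-15z"/>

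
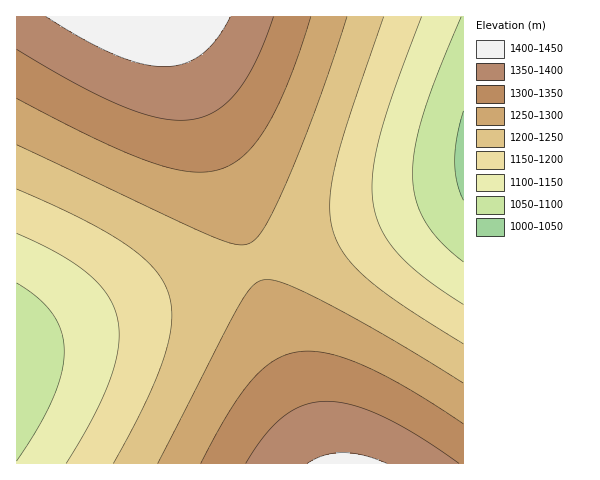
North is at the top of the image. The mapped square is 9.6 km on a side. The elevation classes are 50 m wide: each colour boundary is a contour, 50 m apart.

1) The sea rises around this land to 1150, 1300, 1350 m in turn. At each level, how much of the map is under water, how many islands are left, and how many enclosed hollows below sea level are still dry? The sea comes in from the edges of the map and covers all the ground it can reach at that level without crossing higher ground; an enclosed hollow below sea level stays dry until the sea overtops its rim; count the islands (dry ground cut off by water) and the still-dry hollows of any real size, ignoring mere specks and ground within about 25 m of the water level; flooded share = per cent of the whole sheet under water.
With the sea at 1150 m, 19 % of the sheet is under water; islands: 0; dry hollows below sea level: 0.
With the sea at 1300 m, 72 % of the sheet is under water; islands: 0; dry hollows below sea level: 0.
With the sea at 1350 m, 86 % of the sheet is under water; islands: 0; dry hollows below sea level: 0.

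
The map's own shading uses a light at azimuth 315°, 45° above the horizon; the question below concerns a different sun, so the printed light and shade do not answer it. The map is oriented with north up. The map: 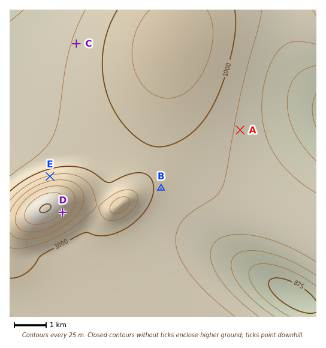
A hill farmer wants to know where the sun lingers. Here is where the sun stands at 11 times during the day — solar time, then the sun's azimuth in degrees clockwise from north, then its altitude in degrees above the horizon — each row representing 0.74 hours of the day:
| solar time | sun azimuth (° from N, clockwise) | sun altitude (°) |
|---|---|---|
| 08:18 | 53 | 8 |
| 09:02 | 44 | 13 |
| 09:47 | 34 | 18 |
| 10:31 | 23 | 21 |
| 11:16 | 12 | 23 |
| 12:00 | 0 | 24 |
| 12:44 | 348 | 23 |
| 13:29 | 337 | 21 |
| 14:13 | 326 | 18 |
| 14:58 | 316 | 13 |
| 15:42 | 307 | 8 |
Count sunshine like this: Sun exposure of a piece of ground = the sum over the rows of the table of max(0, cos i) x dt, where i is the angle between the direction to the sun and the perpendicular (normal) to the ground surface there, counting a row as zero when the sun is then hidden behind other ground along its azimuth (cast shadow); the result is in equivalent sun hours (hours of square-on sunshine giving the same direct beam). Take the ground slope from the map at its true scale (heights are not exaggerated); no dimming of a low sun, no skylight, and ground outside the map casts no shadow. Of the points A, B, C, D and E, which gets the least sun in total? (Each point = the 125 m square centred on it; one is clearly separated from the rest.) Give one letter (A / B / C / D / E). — D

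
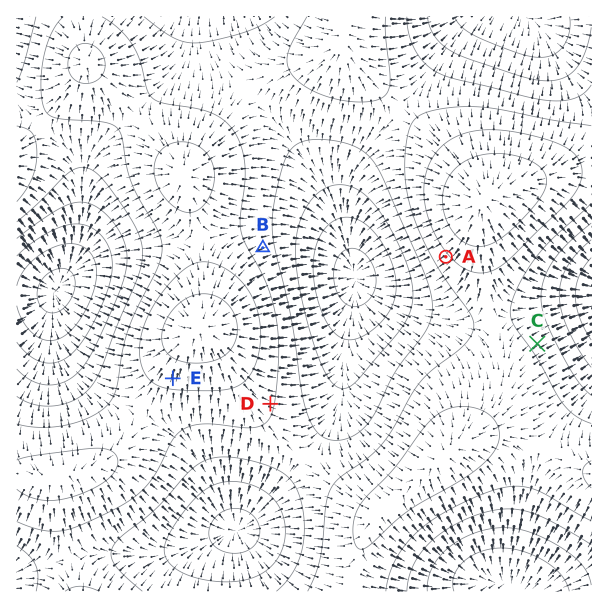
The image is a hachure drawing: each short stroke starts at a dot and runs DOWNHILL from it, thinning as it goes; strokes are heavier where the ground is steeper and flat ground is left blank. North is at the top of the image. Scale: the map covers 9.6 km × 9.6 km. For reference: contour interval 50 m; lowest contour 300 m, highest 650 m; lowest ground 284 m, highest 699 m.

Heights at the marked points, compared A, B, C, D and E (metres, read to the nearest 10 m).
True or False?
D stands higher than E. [False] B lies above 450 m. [True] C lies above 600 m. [False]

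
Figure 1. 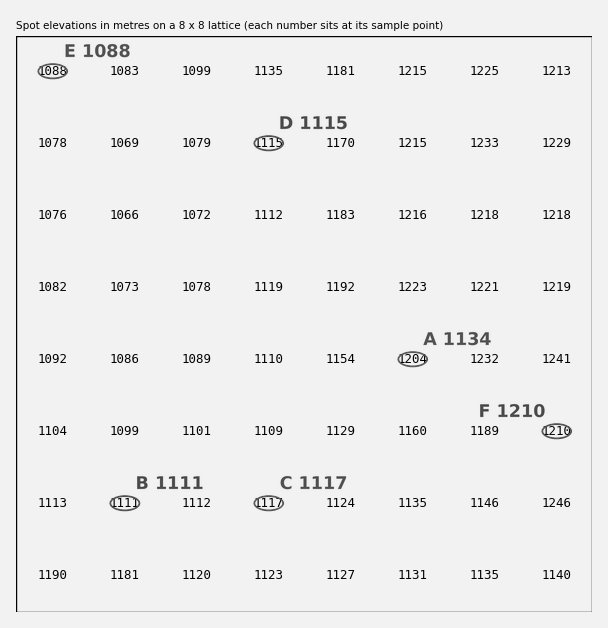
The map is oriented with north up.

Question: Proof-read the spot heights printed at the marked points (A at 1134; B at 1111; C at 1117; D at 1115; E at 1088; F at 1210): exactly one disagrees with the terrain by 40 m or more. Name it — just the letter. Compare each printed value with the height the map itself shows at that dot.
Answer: A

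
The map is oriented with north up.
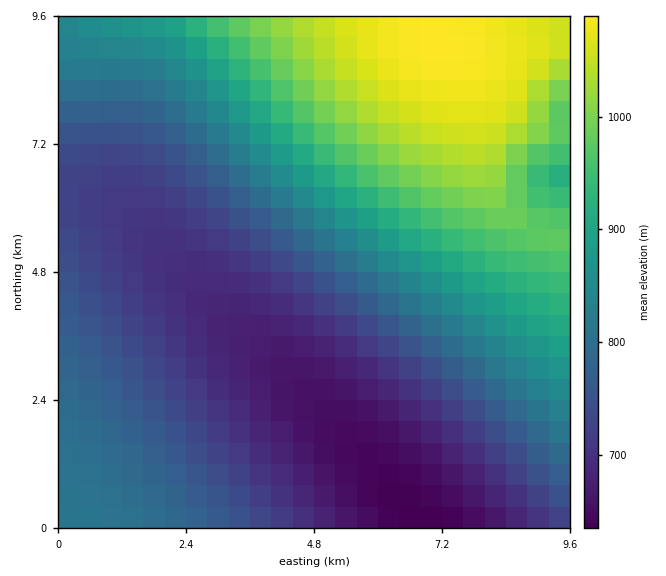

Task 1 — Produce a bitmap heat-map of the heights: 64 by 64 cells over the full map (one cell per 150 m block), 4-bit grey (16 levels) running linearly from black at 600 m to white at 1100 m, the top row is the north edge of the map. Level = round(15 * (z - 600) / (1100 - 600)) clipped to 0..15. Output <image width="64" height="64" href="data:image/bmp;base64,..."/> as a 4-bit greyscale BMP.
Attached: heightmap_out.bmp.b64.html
<image width="64" height="64" href="data:image/bmp;base64,Qk12CAAAAAAAAHYAAAAoAAAAQAAAAEAAAAABAAQAAAAAAAAIAAATCwAAEwsAABAAAAAAAAAAAAAAABEREQAiIiIAMzMzAERERABVVVUAZmZmAHd3dwCIiIgAmZmZAKqqqgC7u7sAzMzMAN3d3QDu7u4A////AGZmZmZmZmZmZVVVVEREMzMyIiIhEREREREREiIiMzNEZmZmZmZmZmZVVVVEREQzMyIiIhEREREREREiIiMzNERmZmZmZmZmZVVVVUREQzMzIiIiEREREREREiIiMzNERGZmZmZmZmZVVVVUREQzMzIiIiEREREREREiIiMzNERFZmZmZmZmZVVVVUREQzMzIiIiIREREREREiIiIzM0RFVmZmZmZmZlVVVURERDMzMiIiIREREREREiIiIzM0RFVWZmZmZmZlVVVVRERDMzMiIiIREREREREiIiIzM0REVVZmZmZmZlVVVVRERDMzMiIiIhEREREREiIiIzM0REVVZmZmZmZlVVVVRERDMzMyIiIhEREREREiIiIzM0REVVZmZmZmZlVVVVREREMzMyIiIiERERERIiIiIzM0REVVZmZmZmZmVVVVVEREMzMyIiIiERERERIiIiIzM0REVVVmZmZmZmVVVVVEREMzMzIiIiIRERERIiIiIzM0REVVVmZmZmZmVVVVVEREQzMzIiIiIhERESIiIiIzM0REVVVmZnZmZmVVVVVEREQzMzIiIiIiERESIiIiIzM0REVVVmZndmZmZVVVVUREQzMzMiIiIiIhIiIiIiIzM0REVVVmZnd2ZmZVVVVURERDMzMiIiIiIiIiIiIiMzM0REVVVmZnd3ZmZVVVVURERDMzMyIiIiIiIiIiIiMzM0REVVVmZnd3hmZVVVVVRERDMzMyIiIiIiIiIiIiMzM0REVVVmZnd3iGZlVVVVREREMzMzIiIiIiIiIiIiMzM0REVVVmZnd3iIZlVVVVREREMzMzIiIiIiIiIiIiMzM0REVVVmZ3d3iIhlVVVVREREMzMzMiIiIiIiIiIjMzNEREVVZmZ3d3iIiFVVVVVEREQzMzMiIiIiIiIiIjMzNERFVVZmZ3d4iIiJVVVVVEREQzMzMyIiIiIiIiIzMzNERFVVZmZ3d4iIiZlVVVVERERDMzMzIiIiIiIiIzMzNERFVVZmZ3d4iIiZmVVVVURERDMzMzIiIiIiIiMzMzRERFVVZmd3d4iIiZmZVVVURERDMzMzMiIiIiIjMzMzRERVVWZmd3eIiImZmZlVVUREREMzMzMyIiIiIjMzMzRERVVWZmd3eIiImZmZmlVVREREMzMzMzIiIiIzMzM0RERVVWZmd3eIiJmZmZqqVVREREQzMzMzMyIjMzMzM0REVVVmZnd3iIiJmZmaqqpVREREQzMzMzMzMzMzMzNEREVVVmZnd3iIiZmZmqqqqlVERERDMzMzMzMzMzMzNEREVVVmZ3d4iIiZmZqqqqqqVERERDMzMzMzMzMzMzNERFVVZmZ3d4iImZmZqqqqqqtERERDMzMzMzMzMzMzRERFVVZmZ3eIiImZmaqqqqq7u0REREMzMzMzMzMzMzRERFVVZmd3eIiJmZmqqqqru7u7REREMzMzMzMzMzM0RERVVWZmd3eIiJmZqqqqq7u7u7tEREQzMzMzMzMzM0RERVVWZmd3iIiZmaqqqqu7u7u7u0REQzMzMzMzMzNERERVVWZnd3iIiZmaqqq7u7u7u7u7RERDMzMzMzMzNERERVVWZnd3iImZmqqqu7u7u7u7u7tEREMzMzMzMzNEREVVVmZnd4iImZmqqru7u7u8zLu7u0REMzMzMzMzREREVVVmZnd4iJmZqqqru7u8zMzMu7u7REQzMzMzMzREREVVVmZ3d4iJmZqqq7u7vMzMzMu7u6pERDMzMzM0REREVVVmZ3eIiJmaqqu7u7zMzMzMy7uqqkREQzMzM0REREVVVmZ3eIiJmaqqu7u8zMzMzMzLuqqqREREMzNEREREVVVmZ3eIiZmaqru7vMzMzM3d3Mu6qqpEREREREREREVVVmZ3eIiZmqqru7zMzMzd3d3cy7qqqURERERERERFVVVmZ3eIiZmqqru7zMzM3d3d3dzMu6qqRERERERERFVVVmZ3eIiZmqq7u8zMzN3d3d3d3cy7u6pERERERERFVVVmZ3eIiZmqq7u8zMzd3d3d3d3d3My7u0RERERERVVVVmZ3eIiZmqq7u8zM3d3d3d7u7u3dzMy7VVVURFVVVVVmZ3eIiZmqq7u8zM3d3d3u7u7u7t3czLtVVVVVVVVVVmZ3eIiZmqq7u8zM3d3d7u7u7u7u7d3Mu1VVVVVVVVZmZ3d4iJmqq7u8zM3d3e7u7u7u7u7u3cy7VVVVVVVVZmZnd4iJmaq7u8zN3d3e7u7u7u7u7u7dzLtmZmZmZmZmZnd4iJmaqru8zM3d3u7u7u7u7u7u7t3cy2ZmZmZmZmZ3d4iJmaqru8zM3d3u7u7u7u7u7u7u7dzMZmZmZmZmZ3d4iJmaqru8zM3d3u7u7u7u7u7u7u7t3cxmZmZmZmd3d4iImaqru8zM3d3e7u7u7v///+7u7u7d3Hd3d3d3d3d4iImZqqu7zM3d3e7u7u7//////u7u7u3dd3d3d3d3d4iImZqqu7zMzd3e7u7u7///////7u7u7t13d3d3d3eIiImZqqu7zMzd3d7u7u7////////u7u7u7nd3d3d3iIiImZqqu7zMzd3d7u7u7v///////+7u7u7ud3d4iIiIiImZqqu7vMzN3d3u7u7u///////+7u7u7u53eIiIiIiJmZqqu7vMzN3d3u7u7u7///////7u7u7u7neIiIiIiZmZqqu7zMzN3d3e7u7u7v//////7u7u7u7u"/>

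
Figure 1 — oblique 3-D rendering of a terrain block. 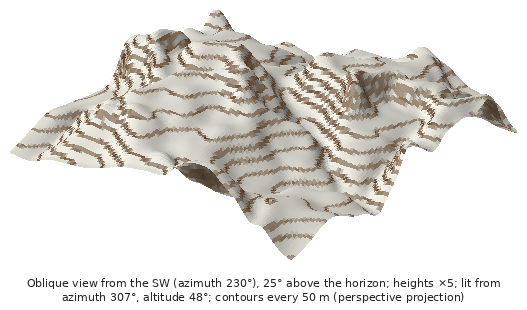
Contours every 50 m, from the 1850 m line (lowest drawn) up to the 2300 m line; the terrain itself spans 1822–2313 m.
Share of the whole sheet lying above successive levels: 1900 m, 92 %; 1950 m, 82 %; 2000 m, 69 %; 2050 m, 52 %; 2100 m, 34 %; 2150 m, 23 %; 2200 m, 11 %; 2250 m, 4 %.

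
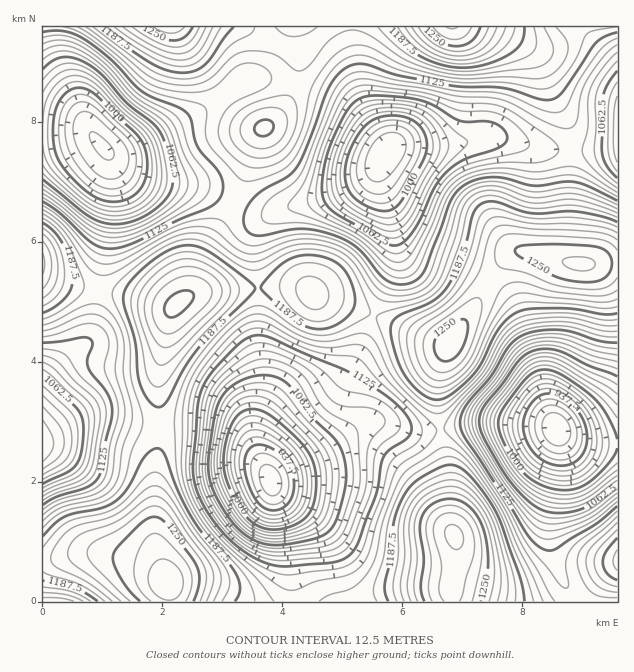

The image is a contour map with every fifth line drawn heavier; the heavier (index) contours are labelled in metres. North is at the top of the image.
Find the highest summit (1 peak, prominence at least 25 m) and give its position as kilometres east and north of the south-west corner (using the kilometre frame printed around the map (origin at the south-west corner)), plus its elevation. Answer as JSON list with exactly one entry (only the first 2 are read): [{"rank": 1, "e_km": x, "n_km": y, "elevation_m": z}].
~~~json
[{"rank": 1, "e_km": 6.86, "n_km": 1.11, "elevation_m": 1291}]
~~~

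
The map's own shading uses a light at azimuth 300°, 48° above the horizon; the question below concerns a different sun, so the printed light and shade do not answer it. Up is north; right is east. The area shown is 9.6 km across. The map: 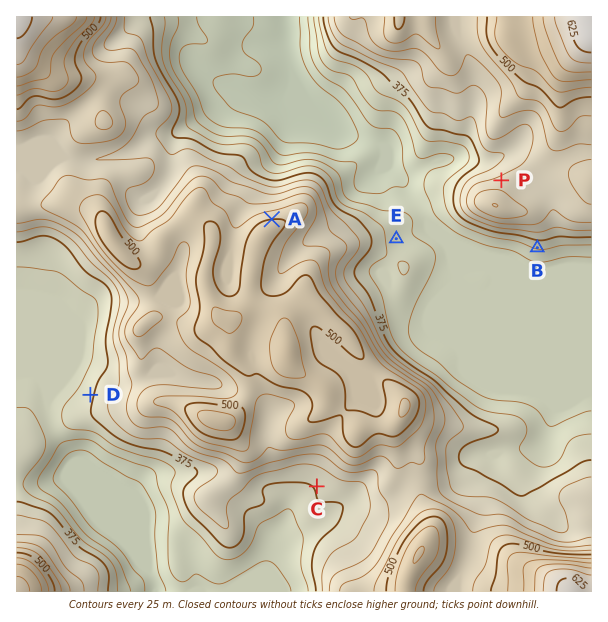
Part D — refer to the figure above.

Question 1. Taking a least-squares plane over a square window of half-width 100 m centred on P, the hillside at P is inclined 6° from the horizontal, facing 347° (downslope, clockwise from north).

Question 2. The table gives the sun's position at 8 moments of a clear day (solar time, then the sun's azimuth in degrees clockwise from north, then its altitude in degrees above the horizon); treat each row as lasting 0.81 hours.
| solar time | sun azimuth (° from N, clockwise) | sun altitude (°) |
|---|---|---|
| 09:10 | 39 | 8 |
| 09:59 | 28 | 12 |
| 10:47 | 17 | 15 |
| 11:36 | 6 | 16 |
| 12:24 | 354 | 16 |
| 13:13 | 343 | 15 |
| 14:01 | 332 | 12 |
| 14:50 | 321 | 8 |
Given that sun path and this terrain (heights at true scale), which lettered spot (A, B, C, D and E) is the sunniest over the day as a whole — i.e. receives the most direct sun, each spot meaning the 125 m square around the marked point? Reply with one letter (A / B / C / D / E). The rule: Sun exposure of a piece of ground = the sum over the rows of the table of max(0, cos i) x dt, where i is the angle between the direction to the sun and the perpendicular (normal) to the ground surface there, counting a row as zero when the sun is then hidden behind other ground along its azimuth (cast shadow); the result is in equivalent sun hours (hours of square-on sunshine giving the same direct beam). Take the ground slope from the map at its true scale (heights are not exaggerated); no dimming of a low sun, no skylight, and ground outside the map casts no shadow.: A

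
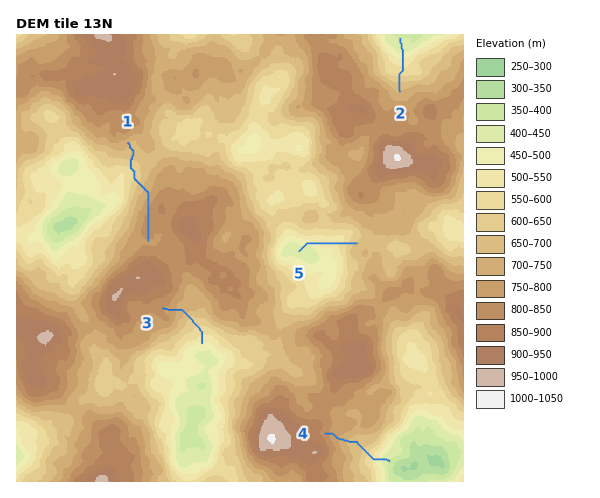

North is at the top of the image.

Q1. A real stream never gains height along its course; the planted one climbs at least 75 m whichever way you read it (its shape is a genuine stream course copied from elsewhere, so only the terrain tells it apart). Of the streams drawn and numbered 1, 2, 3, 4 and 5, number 1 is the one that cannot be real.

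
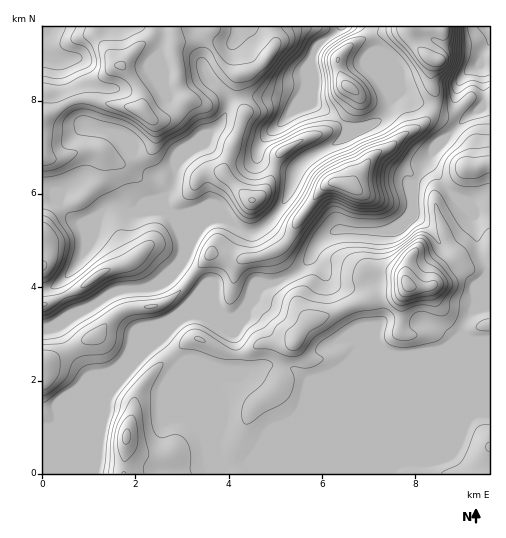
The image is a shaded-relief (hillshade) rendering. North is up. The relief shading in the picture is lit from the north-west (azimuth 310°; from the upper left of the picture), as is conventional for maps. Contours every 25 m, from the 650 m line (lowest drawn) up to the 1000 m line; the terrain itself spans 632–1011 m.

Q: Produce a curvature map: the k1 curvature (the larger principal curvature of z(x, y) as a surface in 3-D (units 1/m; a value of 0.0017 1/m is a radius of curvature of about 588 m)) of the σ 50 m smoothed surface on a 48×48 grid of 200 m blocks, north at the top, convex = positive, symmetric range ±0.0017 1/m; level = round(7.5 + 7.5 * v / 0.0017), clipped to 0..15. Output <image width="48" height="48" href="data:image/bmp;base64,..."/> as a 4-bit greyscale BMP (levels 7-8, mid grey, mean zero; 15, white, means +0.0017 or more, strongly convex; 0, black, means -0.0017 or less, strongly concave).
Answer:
<image width="48" height="48" href="data:image/bmp;base64,Qk32BAAAAAAAAHYAAAAoAAAAMAAAADAAAAABAAQAAAAAAIAEAAATCwAAEwsAABAAAAAAAAAAAAAAABEREQAiIiIAMzMzAERERABVVVUAZmZmAHd3dwCIiIgAmZmZAKqqqgC7u7sAzMzMAN3d3QDu7u4A////AHiIiIm5d3iId3iId4iIiHiIiIiIiIiIiHiIh3nJeIiIh4iHeIiIiIeIiIiId3d4mIiIiInamZmIiIiIiIiIiIh3iIiIiHd3iYd3iInrmHiIiIiIiHeIiIiHeIiIiId3iYiIeIjsh3eIiIiIh3eIiIiIiIiIiIh4iYiIeIjNl3eIiHeIh3iIiIiHd3iIiIh4iJiId3etp3d3iHeImHiIiIiIh4iIiIh4iJd3h4ibqHd4iHeIiYiIiIiIh3eIiIiHiLd4iIicp3d4iIiIiJiIh4iIiHiIiIh3iLqIh4iJ2Hd4iIiHd4iId4iIiIeHeIiIiJqod4iIvId3h3h3d4iIeIiIiIiIh4iIiJmId4iIi7h3eIiHd4iIiIiIeIiHh4h3iKqZiJmIiKqHd4mpl3iamZiId4iIh3h3d6qqmZmYiIm5ity7yqq7h3iIeIiIiIiHd3ibupmHeHes3ahnqpisp3eIiJu7upiIiId4q7mGd4iKuXd4mJmaqph3d4qoiYiIqqh4icyneIiIiIiIeIiJmrqHd2i4Z4mImtl3h4zu7tmIiIiYiHeZmqzLmYi3aKqHeP/JiIirzf+4h4qod4iqiHiruqvZebh4h4n/2XeIh3n7h4m4eImqh2eIiIrt7bmYd7h7/6d4iHefl3jId4eJqHeJh3jtu924eMmHn/66mId652i6Z4iImXiJiJrqebiJmLyHeLzcqHiHzKqsupmYeIiZq7rbiZmJiJuYd4iLyomHnqmb3suYeKqruqrfuXiZiJqph4iIrKqIjLmZeL3ZeImZh3eP+nmYiauph3iIiqmIicqHZ3rcd3iIh3dp+5uIibl3d4iHiamHiKmImHnfh3d4iIh4qrp3eLmHiIiHeIiIiIiLyYi/2HaJiJmHatiHeJiamHiIiIiIiHeL2piM+2WKrMyoi9iHeIeJuXeIeIial3ed3rh3/4at/8qYjch3eId4ipiHiYiKuIndnOl3n/79uod3jKiIiIiHeJiImIiJyZvZaNqIi/65umZ4mqmpl5mHeIiZh4iJqruWZ8tomqu7y2Z5h5q7uru5h4mZmZiImZuod713iIm87piId4q7q6iaqqmHiqd4h2rJeM/oeIh4z/6Xh4iaeKd4mZiHesd4h3naeav/6oh4md/4h3eKiKiHeIh3e8mJd3i8h3eM/+uIh3r/2YiJmKh2eId3nsy5d4edqId4mbuIh3er7amImbuWZ4ms/amqmqiMzLh4iImamIiYi6mYd4ncvO/+uXeavLiLqal3domKypiHecmsh5iKu5h4uXeLuZiJl4iIiKut6od3iuqcyqqpiIdpuIird4iZmIiYh4zvqIh3jOd6uod6u7mcl4i6d4m8ypd3h3/piId4jNl4h4d4eLu6Z3fJd5yqvrd3eK+meHd3m+2XZ4d3Vrurd4jJZ8p3e/l4id+2d3d43/+5iIiYacmLuIipmrd3iN26iL77d3eM6p6YiHisu6h4qoipmZd4d6vLh4nfyZm9l5+omXd4mod3epmniamIh6mazthauau6mr+XiA=="/>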